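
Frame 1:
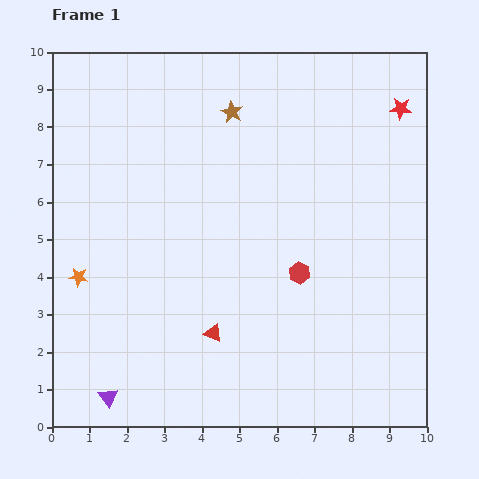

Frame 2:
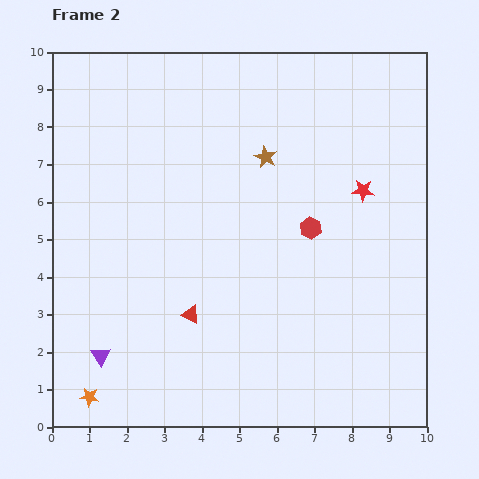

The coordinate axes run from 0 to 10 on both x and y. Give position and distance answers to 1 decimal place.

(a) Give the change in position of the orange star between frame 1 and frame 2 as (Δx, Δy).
(0.3, -3.2)

The orange star was at (0.7, 4.0) in frame 1 and (1.0, 0.8) in frame 2.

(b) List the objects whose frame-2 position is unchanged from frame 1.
none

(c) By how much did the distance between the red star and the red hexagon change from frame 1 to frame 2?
-3.5

Distance in frame 1: 5.2. Distance in frame 2: 1.7.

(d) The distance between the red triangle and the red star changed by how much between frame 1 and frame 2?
-2.1

Distance in frame 1: 7.8. Distance in frame 2: 5.7.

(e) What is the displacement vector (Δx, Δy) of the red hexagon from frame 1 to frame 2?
(0.3, 1.2)

The red hexagon was at (6.6, 4.1) in frame 1 and (6.9, 5.3) in frame 2.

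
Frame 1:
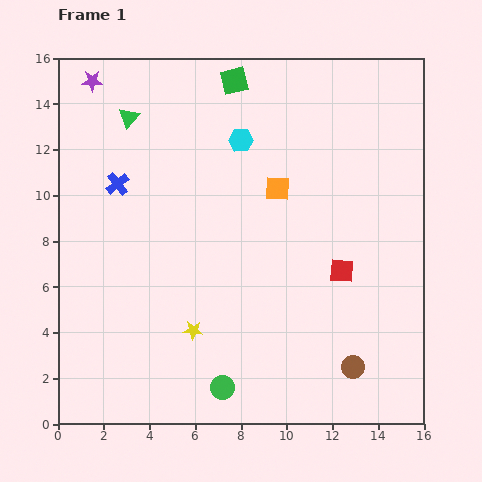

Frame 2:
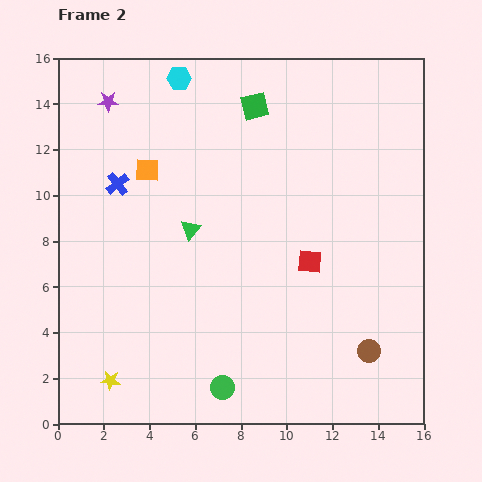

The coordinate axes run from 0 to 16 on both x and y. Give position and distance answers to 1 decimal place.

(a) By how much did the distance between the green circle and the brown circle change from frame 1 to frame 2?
+0.8

Distance in frame 1: 5.8. Distance in frame 2: 6.6.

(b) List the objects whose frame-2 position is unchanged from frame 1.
the blue cross, the green circle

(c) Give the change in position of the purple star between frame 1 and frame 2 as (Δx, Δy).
(0.7, -0.9)

The purple star was at (1.5, 15.0) in frame 1 and (2.2, 14.1) in frame 2.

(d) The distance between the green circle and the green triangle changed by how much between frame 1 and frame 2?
-5.5

Distance in frame 1: 12.5. Distance in frame 2: 7.0.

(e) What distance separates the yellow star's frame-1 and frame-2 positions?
4.2

The yellow star moved from (5.9, 4.1) to (2.3, 1.9), a distance of √(3.6² + 2.2²) ≈ 4.2.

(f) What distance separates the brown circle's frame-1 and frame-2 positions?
1.0

The brown circle moved from (12.9, 2.5) to (13.6, 3.2), a distance of √(0.7² + 0.7²) ≈ 1.0.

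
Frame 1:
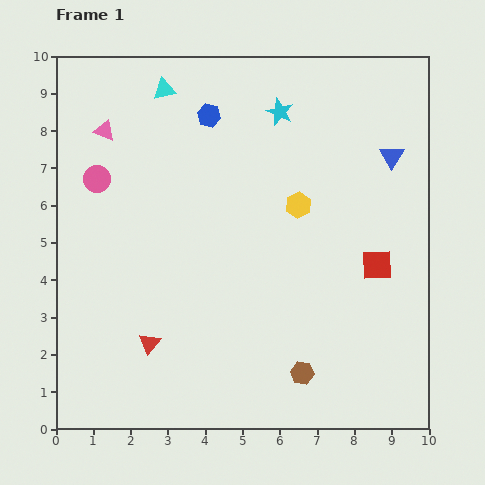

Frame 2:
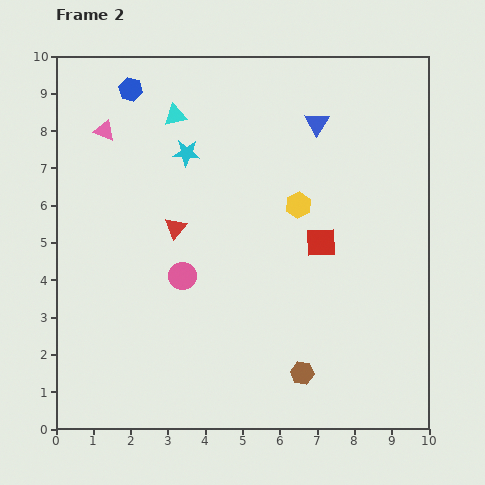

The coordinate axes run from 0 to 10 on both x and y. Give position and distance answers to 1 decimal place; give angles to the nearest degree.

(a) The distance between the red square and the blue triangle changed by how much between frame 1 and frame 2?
+0.3

Distance in frame 1: 2.9. Distance in frame 2: 3.2.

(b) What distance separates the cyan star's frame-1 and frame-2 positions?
2.7

The cyan star moved from (6.0, 8.5) to (3.5, 7.4), a distance of √(2.5² + 1.1²) ≈ 2.7.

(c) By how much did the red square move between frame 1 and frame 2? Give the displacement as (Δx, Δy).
(-1.5, 0.6)

The red square was at (8.6, 4.4) in frame 1 and (7.1, 5.0) in frame 2.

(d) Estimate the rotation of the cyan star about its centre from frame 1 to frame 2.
19° counter-clockwise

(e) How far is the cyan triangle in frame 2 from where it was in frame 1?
0.8

The cyan triangle moved from (2.9, 9.1) to (3.2, 8.4), a distance of √(0.3² + 0.7²) ≈ 0.8.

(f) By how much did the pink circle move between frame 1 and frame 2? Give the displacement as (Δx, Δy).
(2.3, -2.6)

The pink circle was at (1.1, 6.7) in frame 1 and (3.4, 4.1) in frame 2.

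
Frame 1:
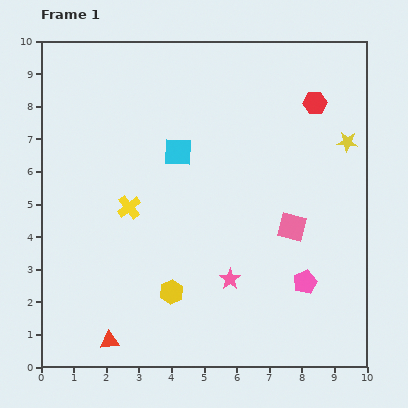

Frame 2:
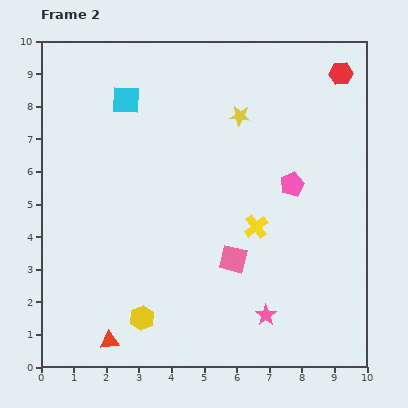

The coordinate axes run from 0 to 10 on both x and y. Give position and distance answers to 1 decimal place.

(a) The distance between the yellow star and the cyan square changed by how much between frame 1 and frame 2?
-1.7

Distance in frame 1: 5.2. Distance in frame 2: 3.5.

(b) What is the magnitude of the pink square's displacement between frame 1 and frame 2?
2.1

The pink square moved from (7.7, 4.3) to (5.9, 3.3), a distance of √(1.8² + 1.0²) ≈ 2.1.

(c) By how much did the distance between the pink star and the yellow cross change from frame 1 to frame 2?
-1.1

Distance in frame 1: 3.8. Distance in frame 2: 2.7.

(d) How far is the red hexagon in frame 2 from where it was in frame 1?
1.2

The red hexagon moved from (8.4, 8.1) to (9.2, 9.0), a distance of √(0.8² + 0.9²) ≈ 1.2.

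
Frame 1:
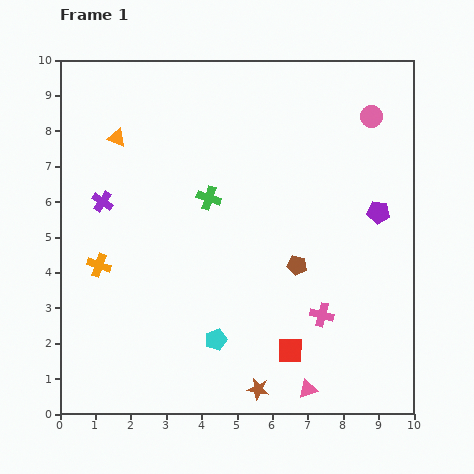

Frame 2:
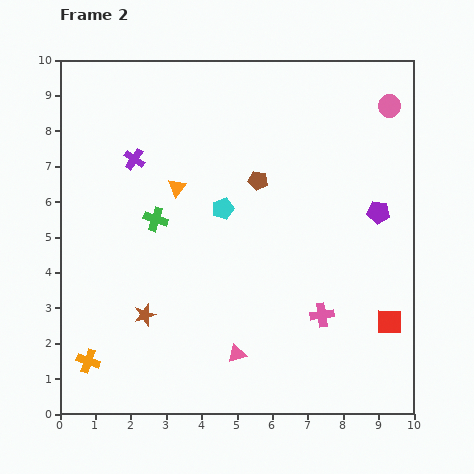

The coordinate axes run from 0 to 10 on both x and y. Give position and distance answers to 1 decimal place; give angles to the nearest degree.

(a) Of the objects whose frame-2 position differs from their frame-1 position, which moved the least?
the pink circle

(moved 0.6)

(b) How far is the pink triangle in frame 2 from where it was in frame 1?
2.2

The pink triangle moved from (7.0, 0.7) to (5.0, 1.7), a distance of √(2.0² + 1.0²) ≈ 2.2.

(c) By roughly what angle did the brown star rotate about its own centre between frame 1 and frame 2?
28° counter-clockwise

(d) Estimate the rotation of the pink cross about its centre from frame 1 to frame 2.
20° counter-clockwise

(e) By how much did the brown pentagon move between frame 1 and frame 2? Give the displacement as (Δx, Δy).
(-1.1, 2.4)

The brown pentagon was at (6.7, 4.2) in frame 1 and (5.6, 6.6) in frame 2.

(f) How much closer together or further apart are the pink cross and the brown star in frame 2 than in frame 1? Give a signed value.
+2.2

Distance in frame 1: 2.8. Distance in frame 2: 5.0.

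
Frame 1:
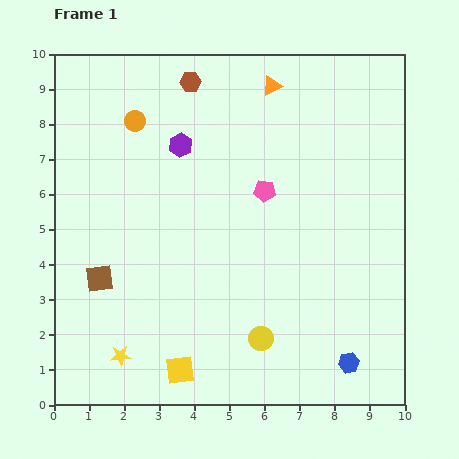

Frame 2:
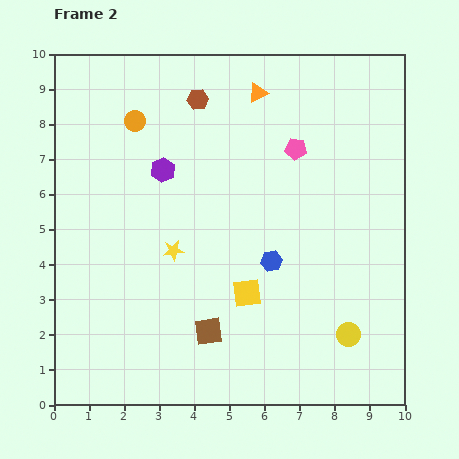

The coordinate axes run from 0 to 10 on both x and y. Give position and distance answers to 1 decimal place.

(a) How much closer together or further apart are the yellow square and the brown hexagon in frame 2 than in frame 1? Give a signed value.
-2.5

Distance in frame 1: 8.2. Distance in frame 2: 5.7.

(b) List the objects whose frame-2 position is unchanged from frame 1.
the orange circle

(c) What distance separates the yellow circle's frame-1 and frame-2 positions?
2.5

The yellow circle moved from (5.9, 1.9) to (8.4, 2.0), a distance of √(2.5² + 0.1²) ≈ 2.5.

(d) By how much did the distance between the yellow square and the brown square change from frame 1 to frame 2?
-1.9

Distance in frame 1: 3.5. Distance in frame 2: 1.6.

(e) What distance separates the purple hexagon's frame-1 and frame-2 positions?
0.9

The purple hexagon moved from (3.6, 7.4) to (3.1, 6.7), a distance of √(0.5² + 0.7²) ≈ 0.9.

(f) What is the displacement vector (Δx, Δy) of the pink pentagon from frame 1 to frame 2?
(0.9, 1.2)

The pink pentagon was at (6.0, 6.1) in frame 1 and (6.9, 7.3) in frame 2.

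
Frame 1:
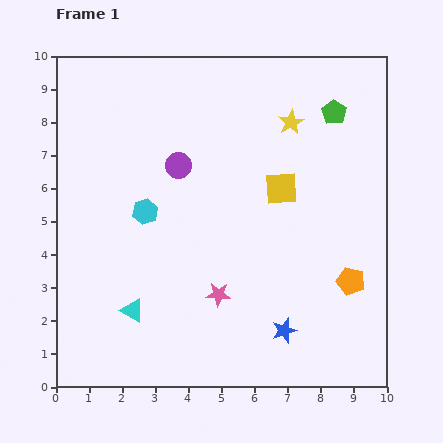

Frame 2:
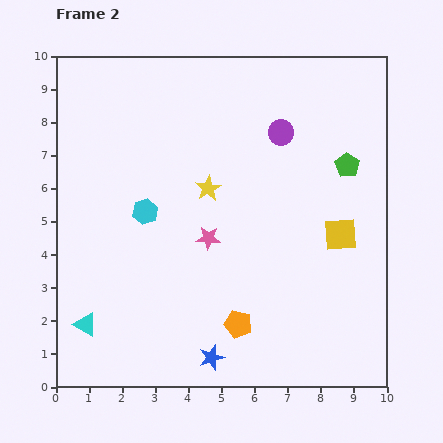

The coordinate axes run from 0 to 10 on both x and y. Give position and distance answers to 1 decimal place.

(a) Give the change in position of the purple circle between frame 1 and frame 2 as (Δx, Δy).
(3.1, 1.0)

The purple circle was at (3.7, 6.7) in frame 1 and (6.8, 7.7) in frame 2.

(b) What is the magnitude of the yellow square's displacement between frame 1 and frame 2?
2.3

The yellow square moved from (6.8, 6.0) to (8.6, 4.6), a distance of √(1.8² + 1.4²) ≈ 2.3.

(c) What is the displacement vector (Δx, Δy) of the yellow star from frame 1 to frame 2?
(-2.5, -2.0)

The yellow star was at (7.1, 8.0) in frame 1 and (4.6, 6.0) in frame 2.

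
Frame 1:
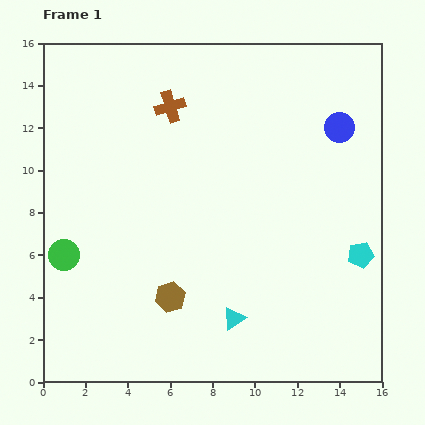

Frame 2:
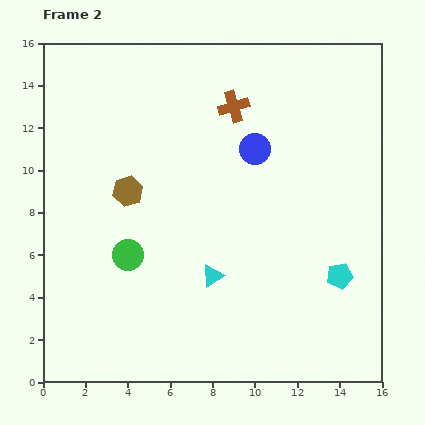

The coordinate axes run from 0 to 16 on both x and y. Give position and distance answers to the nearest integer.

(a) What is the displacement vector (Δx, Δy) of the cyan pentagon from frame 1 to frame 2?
(-1, -1)

The cyan pentagon was at (15, 6) in frame 1 and (14, 5) in frame 2.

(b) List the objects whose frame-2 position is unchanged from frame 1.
none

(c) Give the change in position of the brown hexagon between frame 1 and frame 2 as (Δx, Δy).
(-2, 5)

The brown hexagon was at (6, 4) in frame 1 and (4, 9) in frame 2.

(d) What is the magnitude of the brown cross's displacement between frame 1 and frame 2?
3

The brown cross moved from (6, 13) to (9, 13), a distance of √(3² + 0²) ≈ 3.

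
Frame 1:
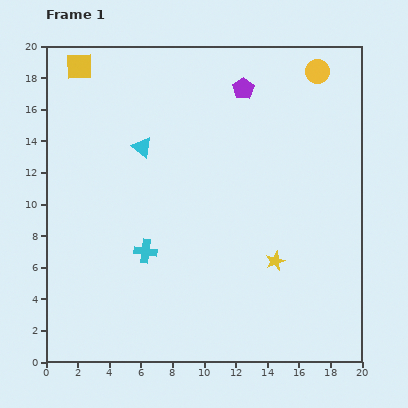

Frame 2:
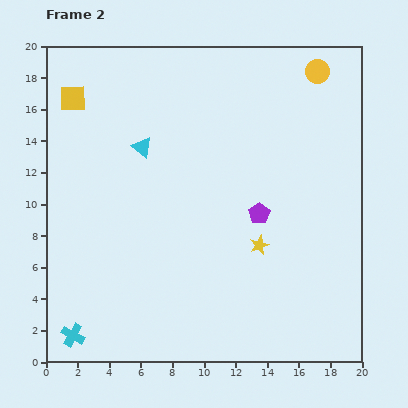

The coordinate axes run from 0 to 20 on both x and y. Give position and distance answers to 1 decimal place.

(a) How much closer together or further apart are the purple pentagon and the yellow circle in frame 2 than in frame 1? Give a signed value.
+4.9

Distance in frame 1: 4.8. Distance in frame 2: 9.7.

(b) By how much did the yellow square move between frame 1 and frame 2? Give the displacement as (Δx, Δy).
(-0.4, -2.0)

The yellow square was at (2.1, 18.7) in frame 1 and (1.7, 16.7) in frame 2.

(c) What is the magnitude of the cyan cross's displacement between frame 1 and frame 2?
7.0

The cyan cross moved from (6.3, 7.0) to (1.7, 1.7), a distance of √(4.6² + 5.3²) ≈ 7.0.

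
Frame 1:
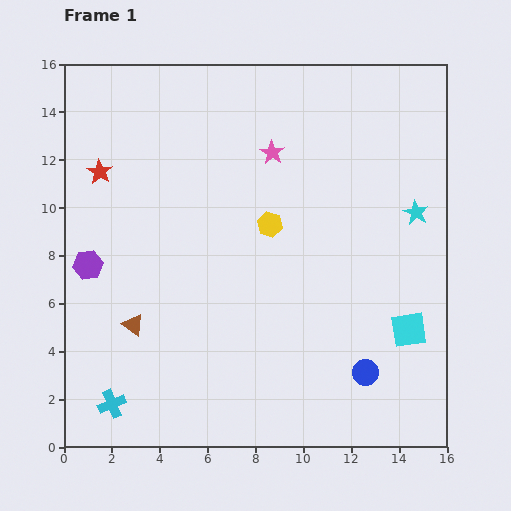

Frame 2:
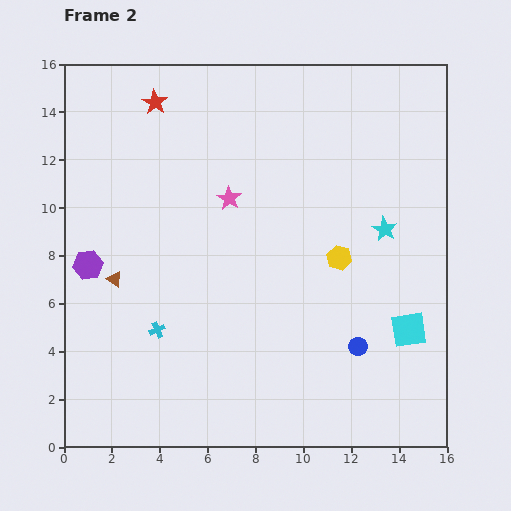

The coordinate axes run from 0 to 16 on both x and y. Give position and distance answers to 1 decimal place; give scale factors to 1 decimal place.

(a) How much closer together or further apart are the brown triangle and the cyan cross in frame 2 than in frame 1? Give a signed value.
-0.6

Distance in frame 1: 3.4. Distance in frame 2: 2.8.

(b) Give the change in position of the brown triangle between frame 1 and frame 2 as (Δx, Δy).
(-0.8, 1.9)

The brown triangle was at (2.9, 5.1) in frame 1 and (2.1, 7.0) in frame 2.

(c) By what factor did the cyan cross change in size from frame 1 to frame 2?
0.6×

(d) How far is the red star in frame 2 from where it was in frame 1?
3.7

The red star moved from (1.5, 11.5) to (3.8, 14.4), a distance of √(2.3² + 2.9²) ≈ 3.7.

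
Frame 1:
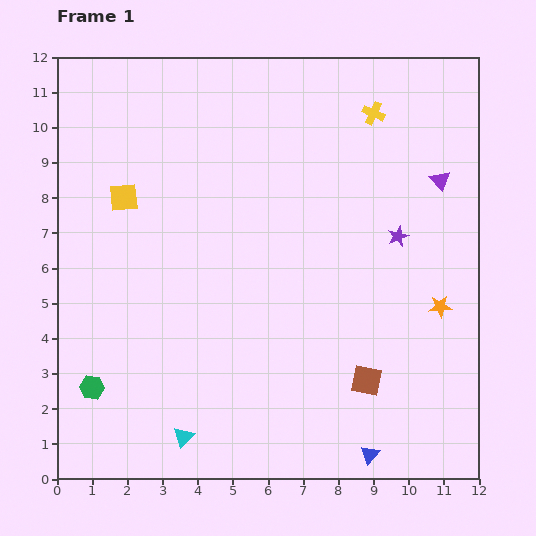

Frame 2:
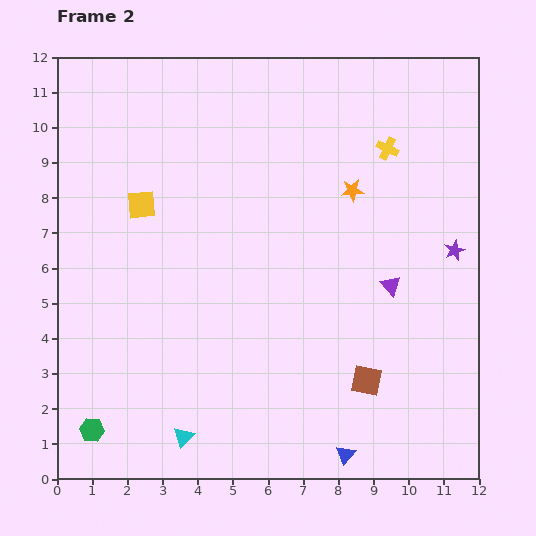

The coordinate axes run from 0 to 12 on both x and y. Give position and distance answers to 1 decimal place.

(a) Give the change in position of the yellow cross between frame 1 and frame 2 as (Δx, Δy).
(0.4, -1.0)

The yellow cross was at (9.0, 10.4) in frame 1 and (9.4, 9.4) in frame 2.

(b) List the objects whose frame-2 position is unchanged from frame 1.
the brown square, the cyan triangle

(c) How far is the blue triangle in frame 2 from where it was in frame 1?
0.7

The blue triangle moved from (8.9, 0.7) to (8.2, 0.7), a distance of √(0.7² + 0.0²) ≈ 0.7.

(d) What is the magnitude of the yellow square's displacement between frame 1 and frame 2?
0.5

The yellow square moved from (1.9, 8.0) to (2.4, 7.8), a distance of √(0.5² + 0.2²) ≈ 0.5.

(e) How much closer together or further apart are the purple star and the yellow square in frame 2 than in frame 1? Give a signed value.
+1.1

Distance in frame 1: 7.9. Distance in frame 2: 9.0.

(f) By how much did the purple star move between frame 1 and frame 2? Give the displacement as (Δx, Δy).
(1.6, -0.4)

The purple star was at (9.7, 6.9) in frame 1 and (11.3, 6.5) in frame 2.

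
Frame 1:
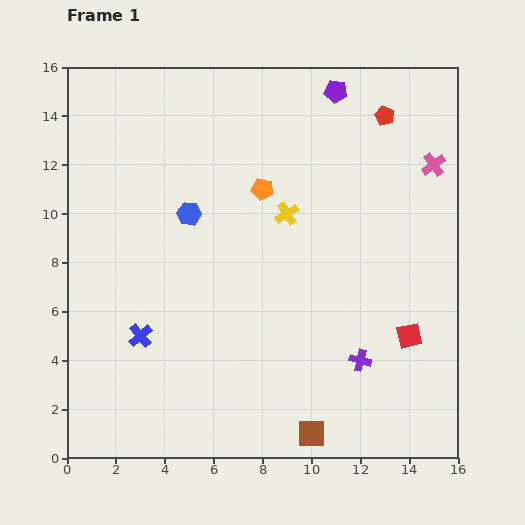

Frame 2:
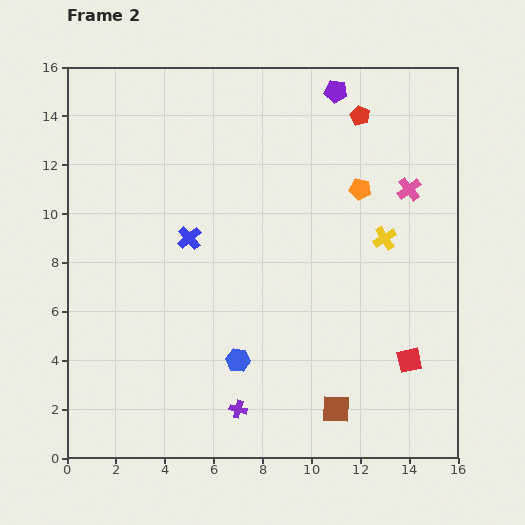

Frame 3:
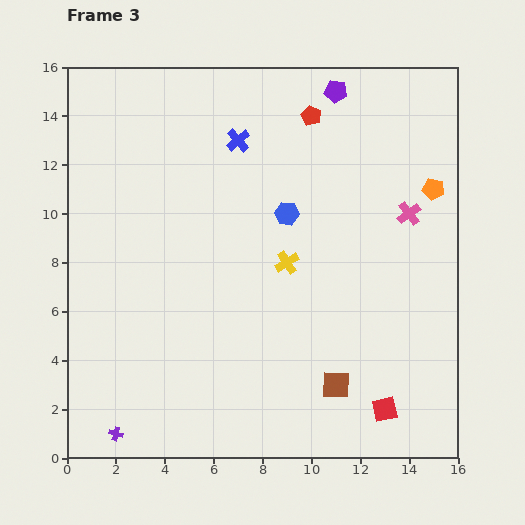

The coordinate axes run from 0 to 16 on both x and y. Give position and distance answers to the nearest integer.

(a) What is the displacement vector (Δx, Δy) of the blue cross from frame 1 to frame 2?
(2, 4)

The blue cross was at (3, 5) in frame 1 and (5, 9) in frame 2.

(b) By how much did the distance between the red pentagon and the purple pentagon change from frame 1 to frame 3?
-1

Distance in frame 1: 2. Distance in frame 3: 1.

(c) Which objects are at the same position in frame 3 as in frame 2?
the purple pentagon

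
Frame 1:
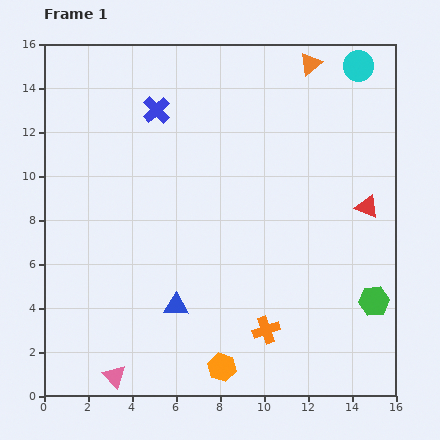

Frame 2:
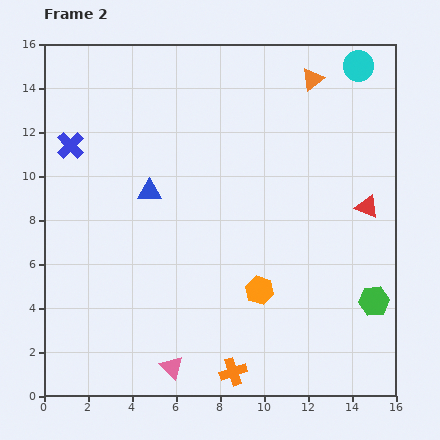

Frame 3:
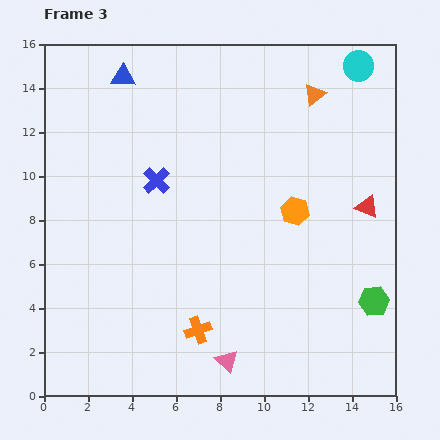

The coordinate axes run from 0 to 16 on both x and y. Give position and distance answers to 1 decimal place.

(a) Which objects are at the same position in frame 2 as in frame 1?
the green hexagon, the red triangle, the cyan circle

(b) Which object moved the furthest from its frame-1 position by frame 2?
the blue triangle

(moved 5.3; next 4.2)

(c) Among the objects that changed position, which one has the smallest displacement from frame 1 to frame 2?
the orange triangle

(moved 0.7)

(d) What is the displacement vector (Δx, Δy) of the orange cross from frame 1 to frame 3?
(-3.1, 0.0)

The orange cross was at (10.1, 3.0) in frame 1 and (7.0, 3.0) in frame 3.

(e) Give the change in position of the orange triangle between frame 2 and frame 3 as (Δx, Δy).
(0.1, -0.7)

The orange triangle was at (12.2, 14.4) in frame 2 and (12.3, 13.7) in frame 3.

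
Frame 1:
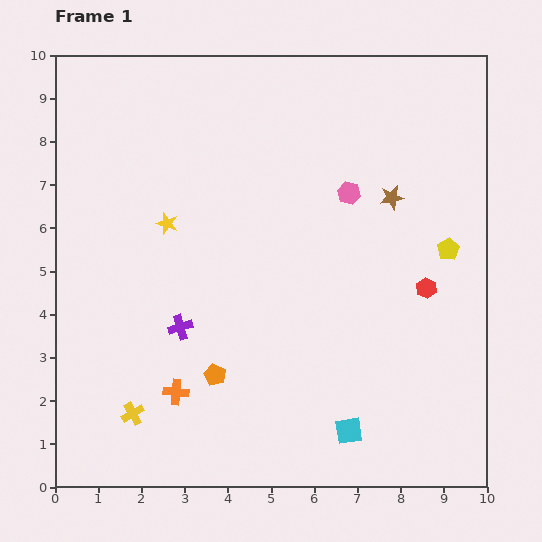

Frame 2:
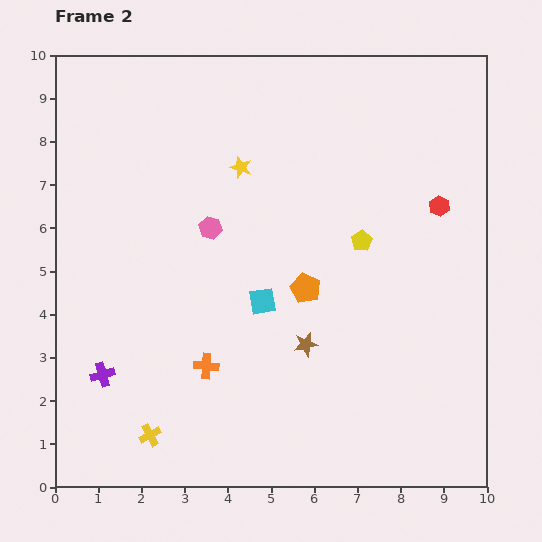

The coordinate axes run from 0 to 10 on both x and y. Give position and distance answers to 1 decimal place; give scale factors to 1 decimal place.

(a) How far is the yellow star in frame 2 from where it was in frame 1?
2.1

The yellow star moved from (2.6, 6.1) to (4.3, 7.4), a distance of √(1.7² + 1.3²) ≈ 2.1.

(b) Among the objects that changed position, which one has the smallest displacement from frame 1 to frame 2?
the yellow cross

(moved 0.6)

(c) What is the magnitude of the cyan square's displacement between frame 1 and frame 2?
3.6

The cyan square moved from (6.8, 1.3) to (4.8, 4.3), a distance of √(2.0² + 3.0²) ≈ 3.6.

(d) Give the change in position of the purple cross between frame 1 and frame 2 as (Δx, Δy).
(-1.8, -1.1)

The purple cross was at (2.9, 3.7) in frame 1 and (1.1, 2.6) in frame 2.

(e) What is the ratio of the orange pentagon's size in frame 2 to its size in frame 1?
1.3×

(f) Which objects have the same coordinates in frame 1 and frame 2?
none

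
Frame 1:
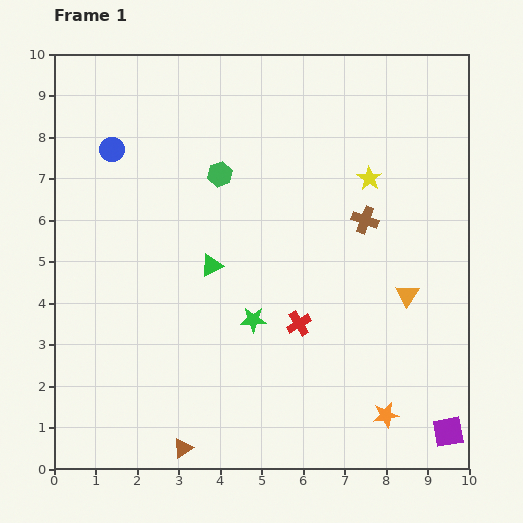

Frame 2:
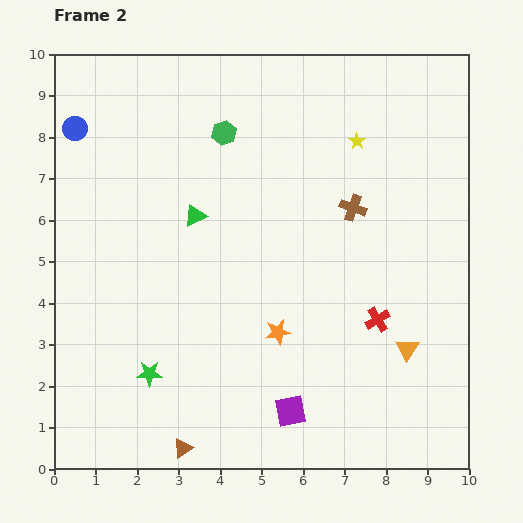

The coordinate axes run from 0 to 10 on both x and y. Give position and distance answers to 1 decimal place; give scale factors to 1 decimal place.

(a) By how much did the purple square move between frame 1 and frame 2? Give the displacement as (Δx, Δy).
(-3.8, 0.5)

The purple square was at (9.5, 0.9) in frame 1 and (5.7, 1.4) in frame 2.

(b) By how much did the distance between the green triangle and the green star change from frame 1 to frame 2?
+2.4

Distance in frame 1: 1.6. Distance in frame 2: 4.0.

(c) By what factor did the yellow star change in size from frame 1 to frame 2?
0.7×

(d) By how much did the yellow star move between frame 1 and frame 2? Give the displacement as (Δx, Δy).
(-0.3, 0.9)

The yellow star was at (7.6, 7.0) in frame 1 and (7.3, 7.9) in frame 2.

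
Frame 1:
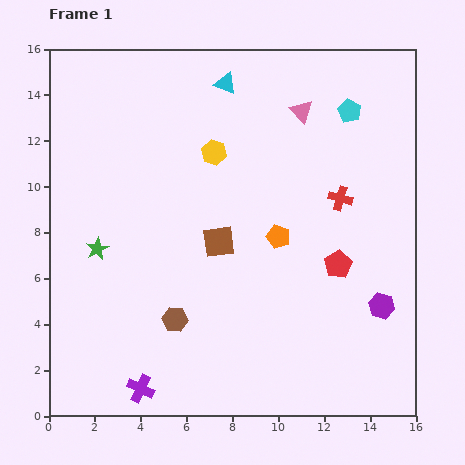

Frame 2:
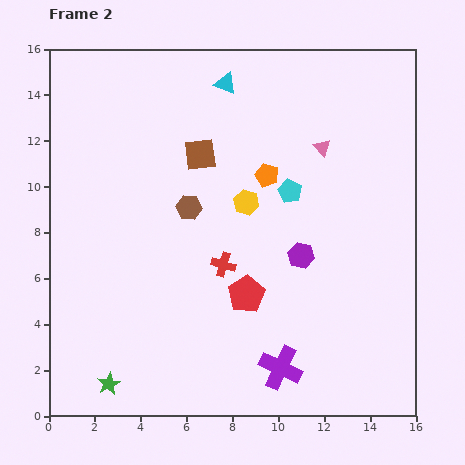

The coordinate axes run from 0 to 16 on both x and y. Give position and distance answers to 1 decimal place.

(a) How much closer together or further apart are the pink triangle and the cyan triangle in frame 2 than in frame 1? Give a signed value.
+1.5

Distance in frame 1: 3.5. Distance in frame 2: 5.0.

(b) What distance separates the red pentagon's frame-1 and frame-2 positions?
4.2

The red pentagon moved from (12.6, 6.6) to (8.6, 5.3), a distance of √(4.0² + 1.3²) ≈ 4.2.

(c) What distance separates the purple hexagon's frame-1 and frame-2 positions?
4.1

The purple hexagon moved from (14.5, 4.8) to (11.0, 7.0), a distance of √(3.5² + 2.2²) ≈ 4.1.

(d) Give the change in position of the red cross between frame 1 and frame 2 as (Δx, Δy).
(-5.1, -2.9)

The red cross was at (12.7, 9.5) in frame 1 and (7.6, 6.6) in frame 2.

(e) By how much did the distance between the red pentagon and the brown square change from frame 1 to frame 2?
+1.1

Distance in frame 1: 5.3. Distance in frame 2: 6.4.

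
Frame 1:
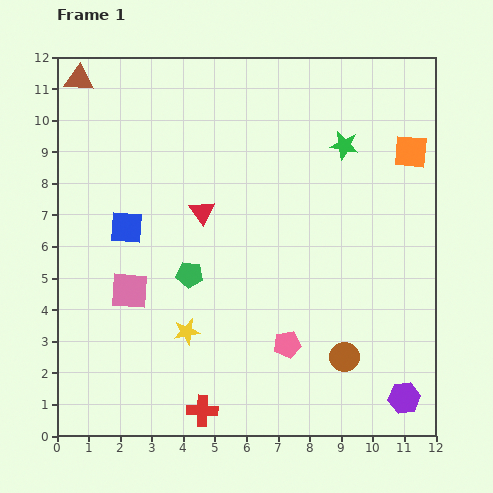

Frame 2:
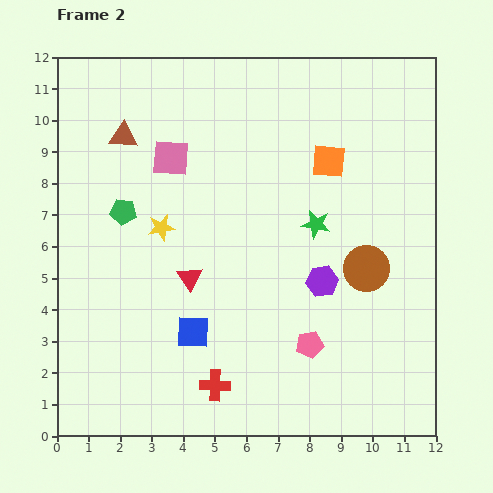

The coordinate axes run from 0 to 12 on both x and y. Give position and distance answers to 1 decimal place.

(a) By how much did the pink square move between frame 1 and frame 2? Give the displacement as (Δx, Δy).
(1.3, 4.2)

The pink square was at (2.3, 4.6) in frame 1 and (3.6, 8.8) in frame 2.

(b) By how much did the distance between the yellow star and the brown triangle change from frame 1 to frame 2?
-5.6

Distance in frame 1: 8.7. Distance in frame 2: 3.1.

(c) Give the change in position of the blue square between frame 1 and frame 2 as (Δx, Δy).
(2.1, -3.3)

The blue square was at (2.2, 6.6) in frame 1 and (4.3, 3.3) in frame 2.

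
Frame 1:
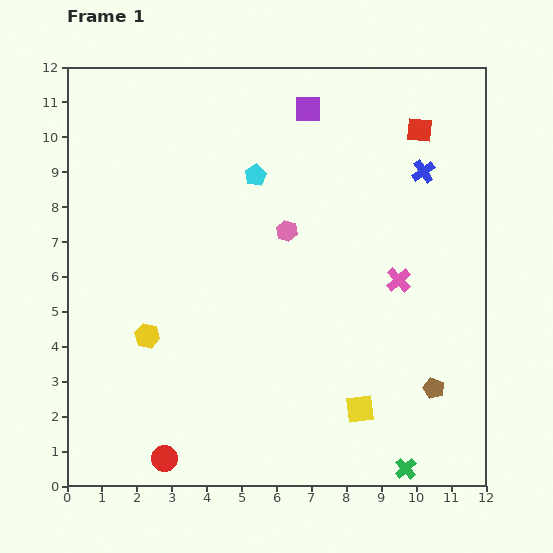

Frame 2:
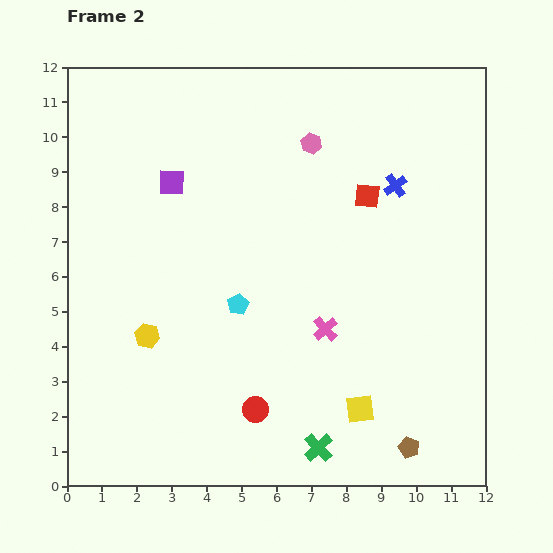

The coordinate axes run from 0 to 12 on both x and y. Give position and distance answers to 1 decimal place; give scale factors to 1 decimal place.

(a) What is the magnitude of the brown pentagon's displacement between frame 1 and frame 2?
1.8

The brown pentagon moved from (10.5, 2.8) to (9.8, 1.1), a distance of √(0.7² + 1.7²) ≈ 1.8.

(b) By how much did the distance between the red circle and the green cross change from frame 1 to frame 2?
-4.8

Distance in frame 1: 6.9. Distance in frame 2: 2.1.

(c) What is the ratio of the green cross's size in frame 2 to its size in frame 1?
1.4×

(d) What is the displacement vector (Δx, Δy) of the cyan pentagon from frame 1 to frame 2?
(-0.5, -3.7)

The cyan pentagon was at (5.4, 8.9) in frame 1 and (4.9, 5.2) in frame 2.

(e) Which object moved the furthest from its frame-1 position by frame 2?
the purple square

(moved 4.4; next 3.7)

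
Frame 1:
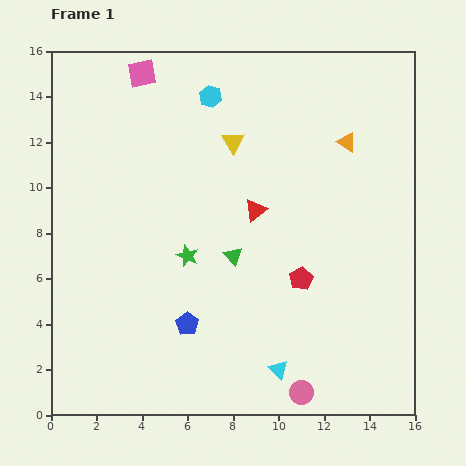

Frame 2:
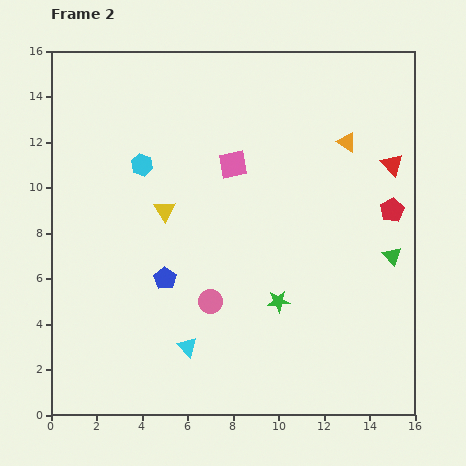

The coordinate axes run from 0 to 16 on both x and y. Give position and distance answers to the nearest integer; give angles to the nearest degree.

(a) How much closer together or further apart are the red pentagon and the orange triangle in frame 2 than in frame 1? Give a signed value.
-2

Distance in frame 1: 6. Distance in frame 2: 4.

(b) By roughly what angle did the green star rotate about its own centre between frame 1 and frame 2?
27° counter-clockwise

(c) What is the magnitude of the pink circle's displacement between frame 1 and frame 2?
6

The pink circle moved from (11, 1) to (7, 5), a distance of √(4² + 4²) ≈ 6.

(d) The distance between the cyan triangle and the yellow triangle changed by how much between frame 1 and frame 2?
-4

Distance in frame 1: 10. Distance in frame 2: 6.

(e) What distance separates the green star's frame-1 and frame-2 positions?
4

The green star moved from (6, 7) to (10, 5), a distance of √(4² + 2²) ≈ 4.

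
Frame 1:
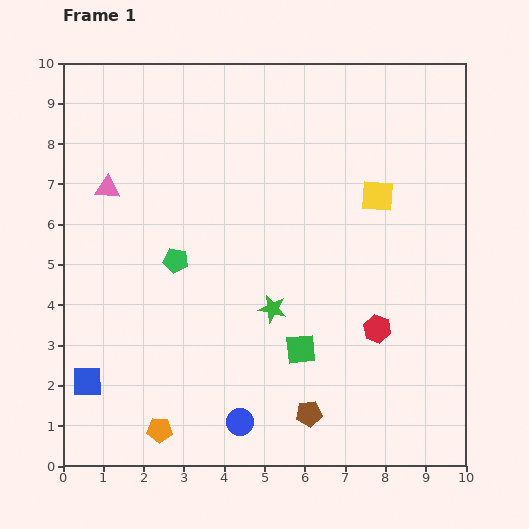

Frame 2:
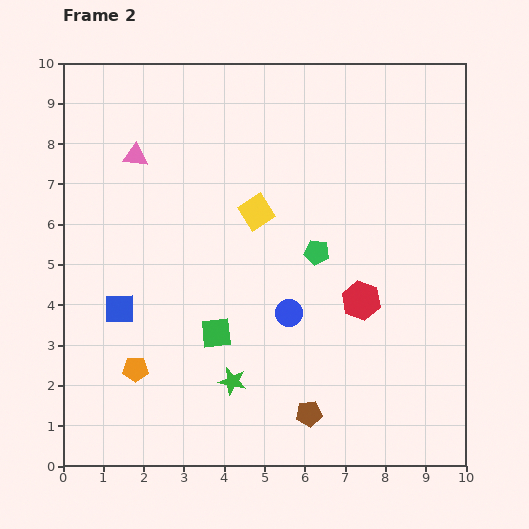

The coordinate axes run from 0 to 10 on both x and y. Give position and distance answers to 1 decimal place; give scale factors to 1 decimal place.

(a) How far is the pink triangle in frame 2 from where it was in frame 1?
1.1

The pink triangle moved from (1.1, 6.9) to (1.8, 7.7), a distance of √(0.7² + 0.8²) ≈ 1.1.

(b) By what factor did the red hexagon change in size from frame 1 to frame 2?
1.4×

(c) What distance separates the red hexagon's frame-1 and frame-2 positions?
0.8

The red hexagon moved from (7.8, 3.4) to (7.4, 4.1), a distance of √(0.4² + 0.7²) ≈ 0.8.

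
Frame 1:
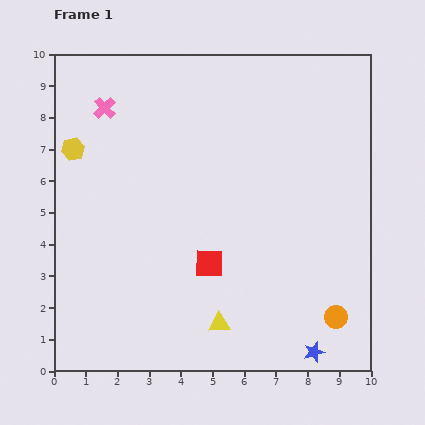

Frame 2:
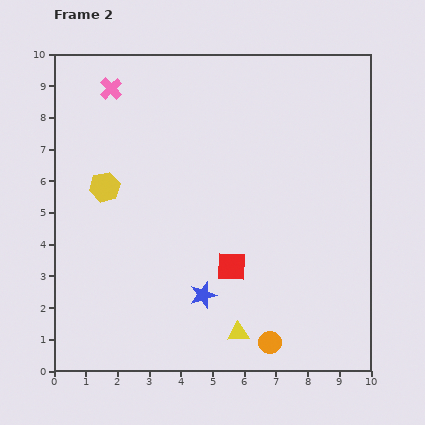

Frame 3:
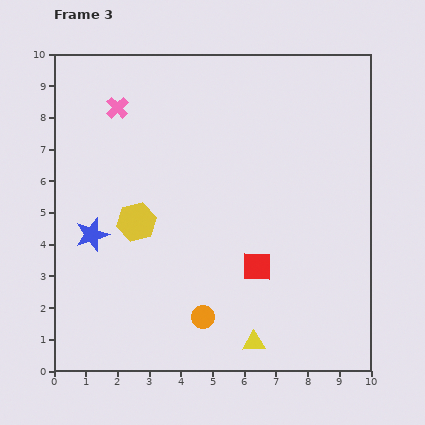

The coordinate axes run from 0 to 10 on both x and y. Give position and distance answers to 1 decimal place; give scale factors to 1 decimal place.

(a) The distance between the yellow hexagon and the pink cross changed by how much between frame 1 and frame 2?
+1.5

Distance in frame 1: 1.6. Distance in frame 2: 3.1.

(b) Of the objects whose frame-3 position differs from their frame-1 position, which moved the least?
the pink cross

(moved 0.4)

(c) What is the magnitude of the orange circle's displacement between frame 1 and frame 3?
4.2

The orange circle moved from (8.9, 1.7) to (4.7, 1.7), a distance of √(4.2² + 0.0²) ≈ 4.2.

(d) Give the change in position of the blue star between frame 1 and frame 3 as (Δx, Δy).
(-7.0, 3.7)

The blue star was at (8.2, 0.6) in frame 1 and (1.2, 4.3) in frame 3.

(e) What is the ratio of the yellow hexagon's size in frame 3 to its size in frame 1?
1.6×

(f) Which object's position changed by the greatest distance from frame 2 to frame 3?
the blue star

(moved 4.0; next 2.2)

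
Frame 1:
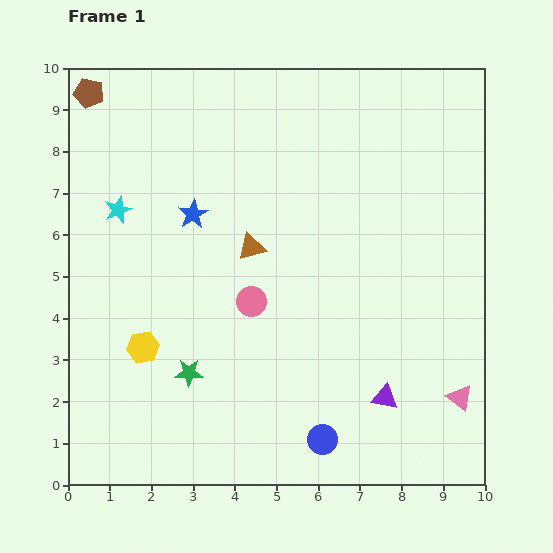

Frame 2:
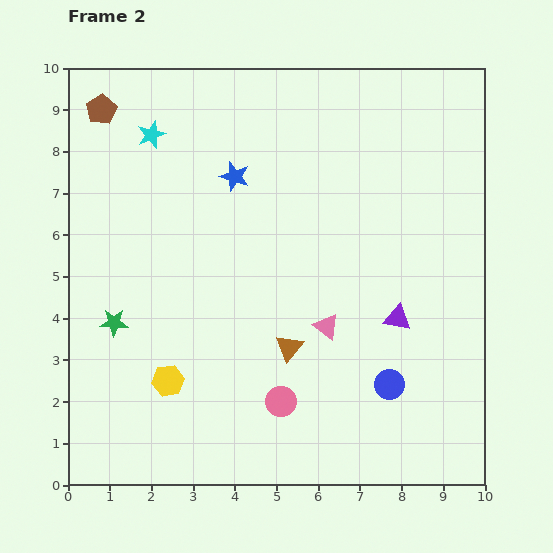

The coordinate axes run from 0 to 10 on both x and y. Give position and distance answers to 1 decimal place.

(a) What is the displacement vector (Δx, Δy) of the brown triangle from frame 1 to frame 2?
(0.9, -2.4)

The brown triangle was at (4.4, 5.7) in frame 1 and (5.3, 3.3) in frame 2.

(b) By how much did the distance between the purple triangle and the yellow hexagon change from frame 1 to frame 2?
-0.2

Distance in frame 1: 5.9. Distance in frame 2: 5.7.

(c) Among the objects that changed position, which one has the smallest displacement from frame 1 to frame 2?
the brown pentagon

(moved 0.5)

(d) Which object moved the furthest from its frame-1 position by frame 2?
the pink triangle

(moved 3.6; next 2.6)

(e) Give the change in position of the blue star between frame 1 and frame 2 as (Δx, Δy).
(1.0, 0.9)

The blue star was at (3.0, 6.5) in frame 1 and (4.0, 7.4) in frame 2.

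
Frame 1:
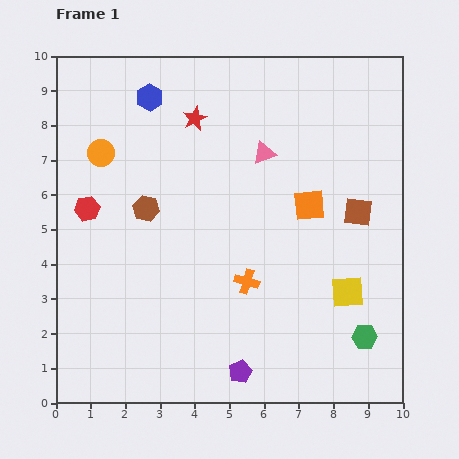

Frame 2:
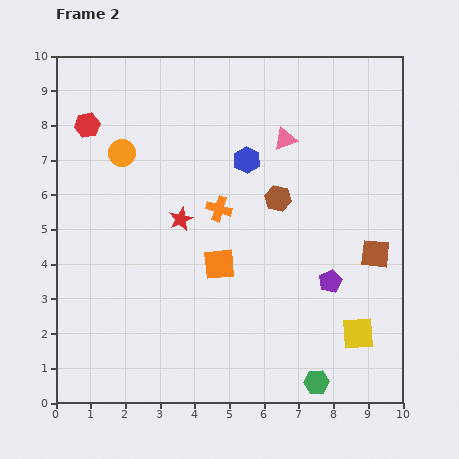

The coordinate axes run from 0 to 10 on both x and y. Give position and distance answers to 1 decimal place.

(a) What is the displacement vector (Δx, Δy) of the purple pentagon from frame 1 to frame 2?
(2.6, 2.6)

The purple pentagon was at (5.3, 0.9) in frame 1 and (7.9, 3.5) in frame 2.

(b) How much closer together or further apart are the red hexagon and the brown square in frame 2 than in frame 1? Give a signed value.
+1.3

Distance in frame 1: 7.8. Distance in frame 2: 9.1.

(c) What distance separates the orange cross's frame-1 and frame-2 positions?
2.2

The orange cross moved from (5.5, 3.5) to (4.7, 5.6), a distance of √(0.8² + 2.1²) ≈ 2.2.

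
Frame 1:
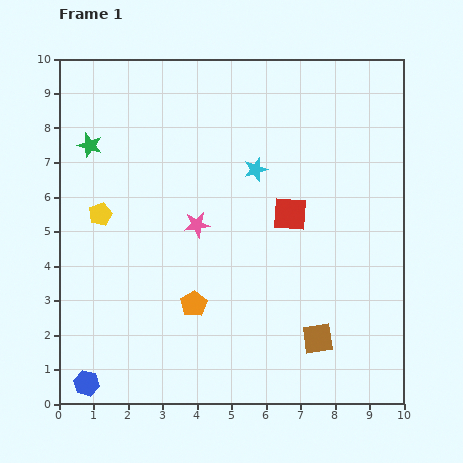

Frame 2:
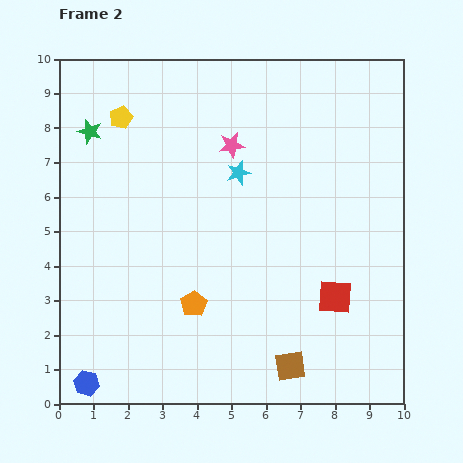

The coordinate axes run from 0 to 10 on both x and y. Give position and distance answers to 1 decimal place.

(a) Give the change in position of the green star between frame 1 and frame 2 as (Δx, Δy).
(0.0, 0.4)

The green star was at (0.9, 7.5) in frame 1 and (0.9, 7.9) in frame 2.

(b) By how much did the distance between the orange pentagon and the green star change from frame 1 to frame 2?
+0.3

Distance in frame 1: 5.5. Distance in frame 2: 5.8.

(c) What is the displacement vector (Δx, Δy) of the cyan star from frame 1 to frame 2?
(-0.5, -0.1)

The cyan star was at (5.7, 6.8) in frame 1 and (5.2, 6.7) in frame 2.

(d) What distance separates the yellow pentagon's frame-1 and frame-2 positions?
2.9

The yellow pentagon moved from (1.2, 5.5) to (1.8, 8.3), a distance of √(0.6² + 2.8²) ≈ 2.9.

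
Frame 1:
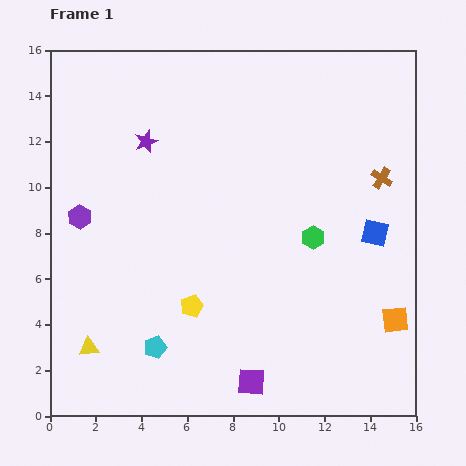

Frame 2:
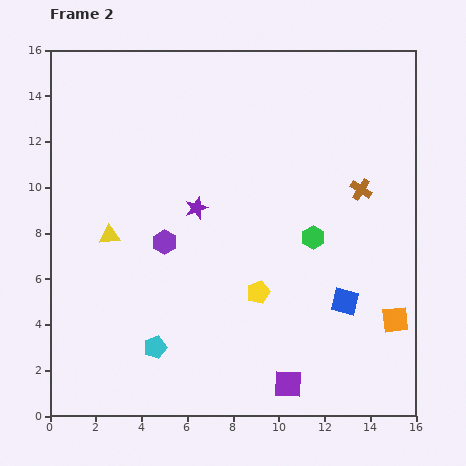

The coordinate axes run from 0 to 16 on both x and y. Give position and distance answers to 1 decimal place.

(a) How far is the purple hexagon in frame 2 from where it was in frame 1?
3.9

The purple hexagon moved from (1.3, 8.7) to (5.0, 7.6), a distance of √(3.7² + 1.1²) ≈ 3.9.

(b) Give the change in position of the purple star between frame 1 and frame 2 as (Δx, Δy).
(2.2, -2.9)

The purple star was at (4.2, 12.0) in frame 1 and (6.4, 9.1) in frame 2.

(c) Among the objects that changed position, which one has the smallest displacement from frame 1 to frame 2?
the brown cross

(moved 1.0)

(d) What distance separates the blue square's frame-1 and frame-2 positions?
3.3

The blue square moved from (14.2, 8.0) to (12.9, 5.0), a distance of √(1.3² + 3.0²) ≈ 3.3.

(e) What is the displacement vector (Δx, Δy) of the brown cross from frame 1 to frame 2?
(-0.9, -0.5)

The brown cross was at (14.5, 10.4) in frame 1 and (13.6, 9.9) in frame 2.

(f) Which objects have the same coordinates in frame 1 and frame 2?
the cyan pentagon, the orange square, the green hexagon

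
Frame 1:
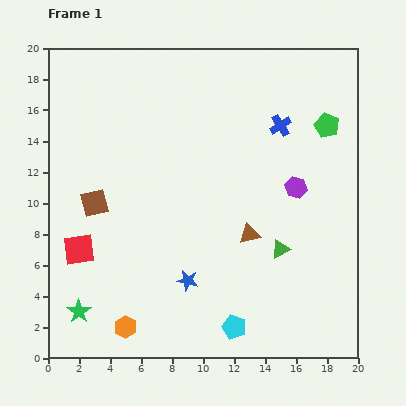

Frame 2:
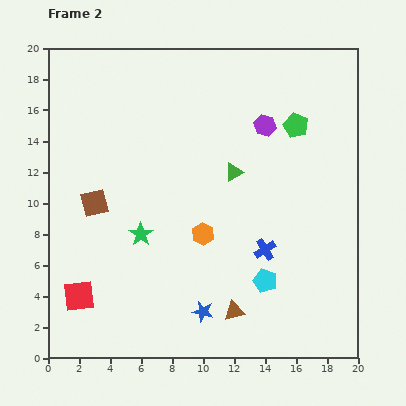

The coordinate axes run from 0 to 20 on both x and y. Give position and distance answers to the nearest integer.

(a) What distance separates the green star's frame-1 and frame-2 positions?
6

The green star moved from (2, 3) to (6, 8), a distance of √(4² + 5²) ≈ 6.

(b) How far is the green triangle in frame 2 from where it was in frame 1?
6

The green triangle moved from (15, 7) to (12, 12), a distance of √(3² + 5²) ≈ 6.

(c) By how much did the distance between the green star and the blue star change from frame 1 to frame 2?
-1

Distance in frame 1: 7. Distance in frame 2: 6.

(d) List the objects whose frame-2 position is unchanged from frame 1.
the brown square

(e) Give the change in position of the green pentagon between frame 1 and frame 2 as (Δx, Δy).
(-2, 0)

The green pentagon was at (18, 15) in frame 1 and (16, 15) in frame 2.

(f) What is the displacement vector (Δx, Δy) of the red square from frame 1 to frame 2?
(0, -3)

The red square was at (2, 7) in frame 1 and (2, 4) in frame 2.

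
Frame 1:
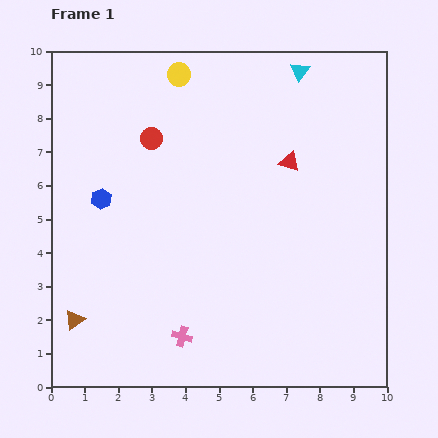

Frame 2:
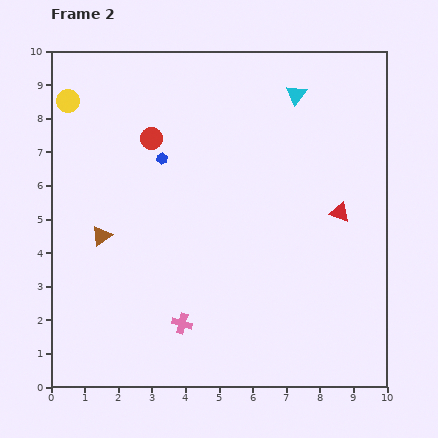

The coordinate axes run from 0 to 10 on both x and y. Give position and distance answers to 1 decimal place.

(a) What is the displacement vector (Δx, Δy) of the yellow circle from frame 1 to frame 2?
(-3.3, -0.8)

The yellow circle was at (3.8, 9.3) in frame 1 and (0.5, 8.5) in frame 2.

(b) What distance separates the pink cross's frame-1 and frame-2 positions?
0.4

The pink cross moved from (3.9, 1.5) to (3.9, 1.9), a distance of √(0.0² + 0.4²) ≈ 0.4.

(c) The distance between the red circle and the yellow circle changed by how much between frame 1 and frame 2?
+0.6

Distance in frame 1: 2.1. Distance in frame 2: 2.7.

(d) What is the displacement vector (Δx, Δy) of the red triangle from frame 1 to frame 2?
(1.5, -1.5)

The red triangle was at (7.1, 6.7) in frame 1 and (8.6, 5.2) in frame 2.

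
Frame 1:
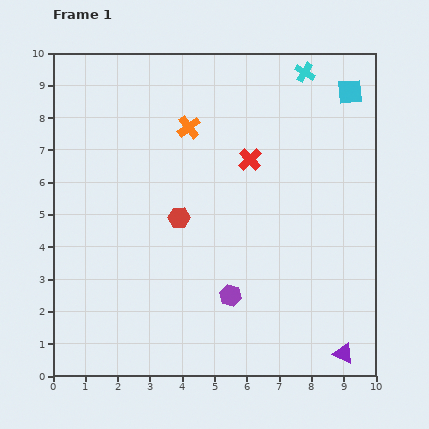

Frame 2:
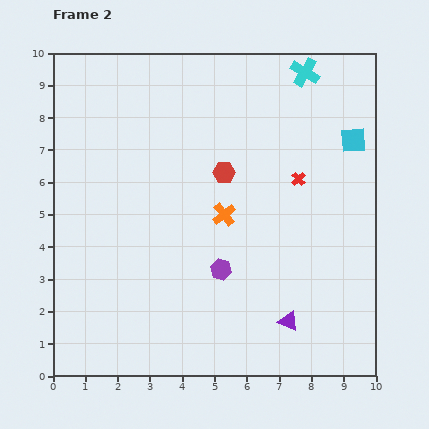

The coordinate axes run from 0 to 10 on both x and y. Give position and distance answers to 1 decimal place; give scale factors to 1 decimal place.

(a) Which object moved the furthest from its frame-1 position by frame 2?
the orange cross

(moved 2.9; next 2.0)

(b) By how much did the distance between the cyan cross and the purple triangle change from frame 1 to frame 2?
-1.1

Distance in frame 1: 8.8. Distance in frame 2: 7.7.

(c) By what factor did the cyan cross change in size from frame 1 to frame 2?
1.5×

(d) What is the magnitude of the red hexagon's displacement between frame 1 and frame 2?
2.0

The red hexagon moved from (3.9, 4.9) to (5.3, 6.3), a distance of √(1.4² + 1.4²) ≈ 2.0.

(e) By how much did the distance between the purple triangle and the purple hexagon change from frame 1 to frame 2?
-1.3

Distance in frame 1: 3.9. Distance in frame 2: 2.6.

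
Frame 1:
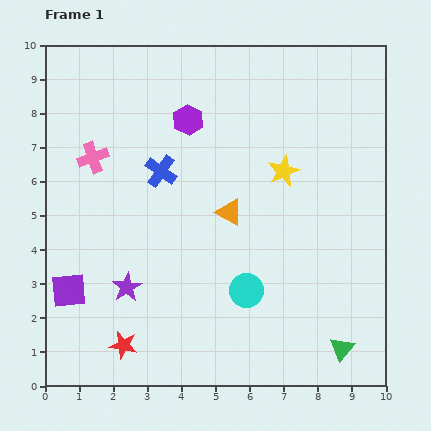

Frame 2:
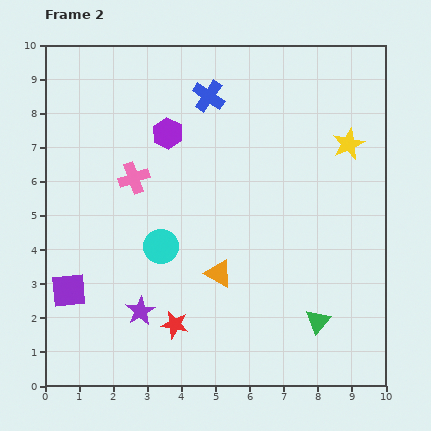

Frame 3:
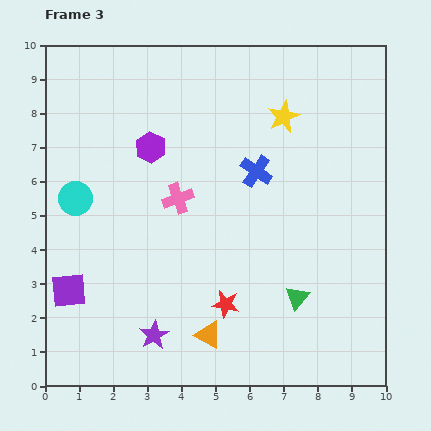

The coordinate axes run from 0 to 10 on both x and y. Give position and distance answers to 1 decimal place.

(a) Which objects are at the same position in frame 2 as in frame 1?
the purple square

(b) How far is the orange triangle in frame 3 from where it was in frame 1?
3.6

The orange triangle moved from (5.4, 5.1) to (4.8, 1.5), a distance of √(0.6² + 3.6²) ≈ 3.6.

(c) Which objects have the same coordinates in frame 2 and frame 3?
the purple square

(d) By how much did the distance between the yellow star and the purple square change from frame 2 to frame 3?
-1.2

Distance in frame 2: 9.3. Distance in frame 3: 8.1.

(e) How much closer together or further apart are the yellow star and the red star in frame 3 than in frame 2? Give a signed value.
-1.6

Distance in frame 2: 7.4. Distance in frame 3: 5.8.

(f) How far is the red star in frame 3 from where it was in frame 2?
1.6

The red star moved from (3.8, 1.8) to (5.3, 2.4), a distance of √(1.5² + 0.6²) ≈ 1.6.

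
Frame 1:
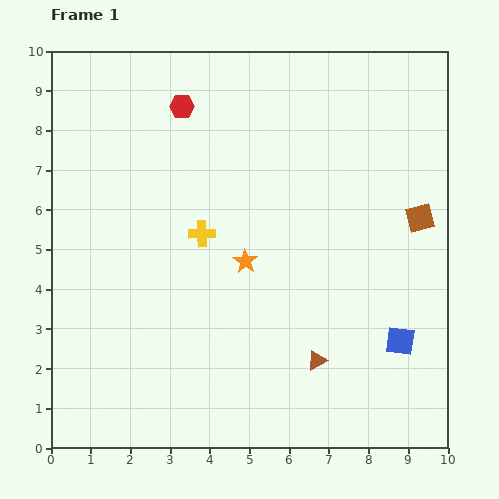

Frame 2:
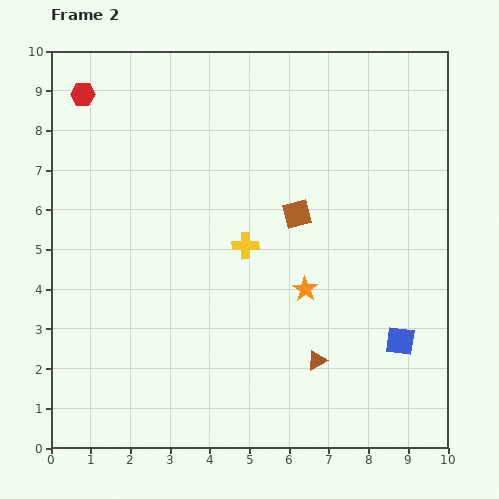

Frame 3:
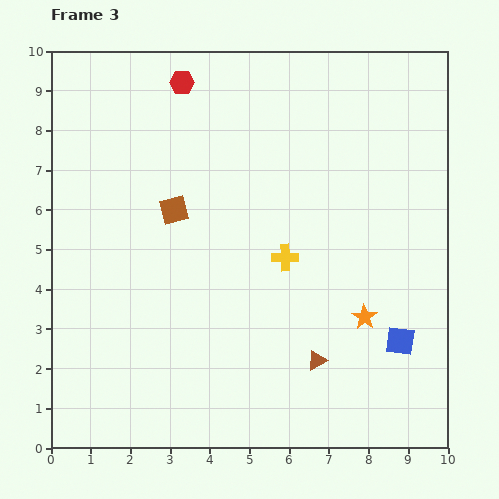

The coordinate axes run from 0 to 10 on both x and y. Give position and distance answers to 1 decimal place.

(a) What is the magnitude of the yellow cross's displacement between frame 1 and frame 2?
1.1

The yellow cross moved from (3.8, 5.4) to (4.9, 5.1), a distance of √(1.1² + 0.3²) ≈ 1.1.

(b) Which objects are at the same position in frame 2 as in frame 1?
the brown triangle, the blue square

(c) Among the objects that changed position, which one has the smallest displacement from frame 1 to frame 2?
the yellow cross

(moved 1.1)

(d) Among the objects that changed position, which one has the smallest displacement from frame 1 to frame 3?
the red hexagon

(moved 0.6)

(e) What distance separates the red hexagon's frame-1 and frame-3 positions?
0.6

The red hexagon moved from (3.3, 8.6) to (3.3, 9.2), a distance of √(0.0² + 0.6²) ≈ 0.6.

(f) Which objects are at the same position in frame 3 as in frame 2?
the brown triangle, the blue square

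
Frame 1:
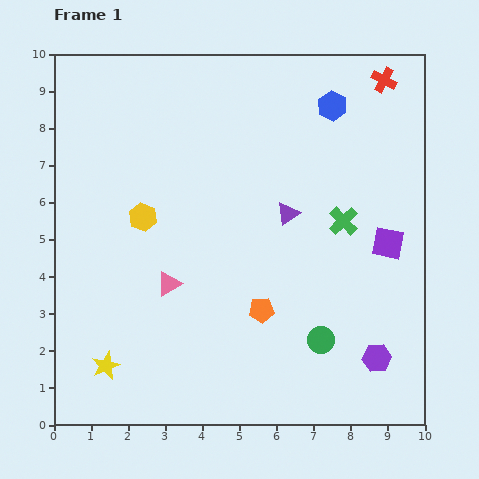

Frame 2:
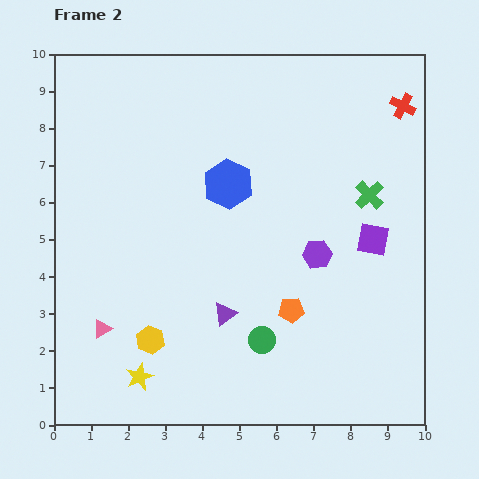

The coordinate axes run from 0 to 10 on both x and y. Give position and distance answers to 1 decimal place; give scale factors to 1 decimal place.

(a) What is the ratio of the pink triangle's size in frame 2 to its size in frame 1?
0.7×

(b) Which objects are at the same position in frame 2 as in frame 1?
none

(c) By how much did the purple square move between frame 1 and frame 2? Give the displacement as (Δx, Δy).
(-0.4, 0.1)

The purple square was at (9.0, 4.9) in frame 1 and (8.6, 5.0) in frame 2.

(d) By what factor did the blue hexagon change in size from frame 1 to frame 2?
1.7×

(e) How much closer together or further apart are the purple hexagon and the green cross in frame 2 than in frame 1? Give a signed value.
-1.7

Distance in frame 1: 3.8. Distance in frame 2: 2.1.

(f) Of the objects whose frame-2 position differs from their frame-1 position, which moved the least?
the purple square

(moved 0.4)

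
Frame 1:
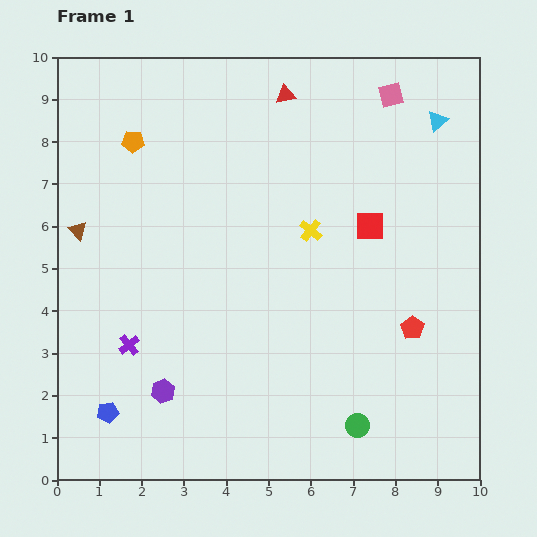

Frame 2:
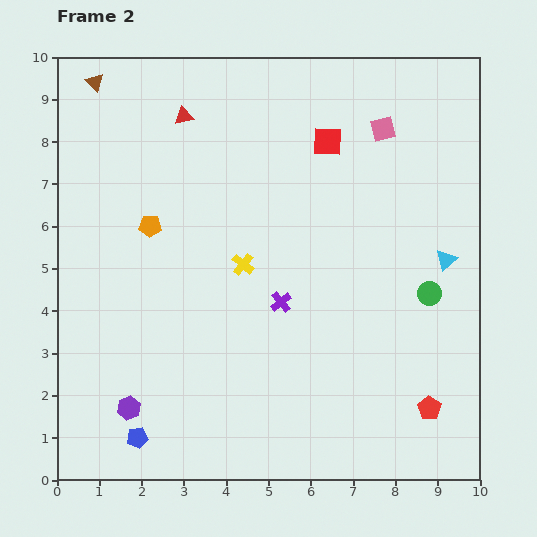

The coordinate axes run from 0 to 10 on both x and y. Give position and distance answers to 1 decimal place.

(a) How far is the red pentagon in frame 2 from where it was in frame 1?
1.9

The red pentagon moved from (8.4, 3.6) to (8.8, 1.7), a distance of √(0.4² + 1.9²) ≈ 1.9.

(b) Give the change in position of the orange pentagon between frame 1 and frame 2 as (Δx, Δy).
(0.4, -2.0)

The orange pentagon was at (1.8, 8.0) in frame 1 and (2.2, 6.0) in frame 2.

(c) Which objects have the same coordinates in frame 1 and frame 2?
none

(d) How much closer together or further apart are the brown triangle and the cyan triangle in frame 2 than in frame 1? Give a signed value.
+0.4

Distance in frame 1: 8.9. Distance in frame 2: 9.3.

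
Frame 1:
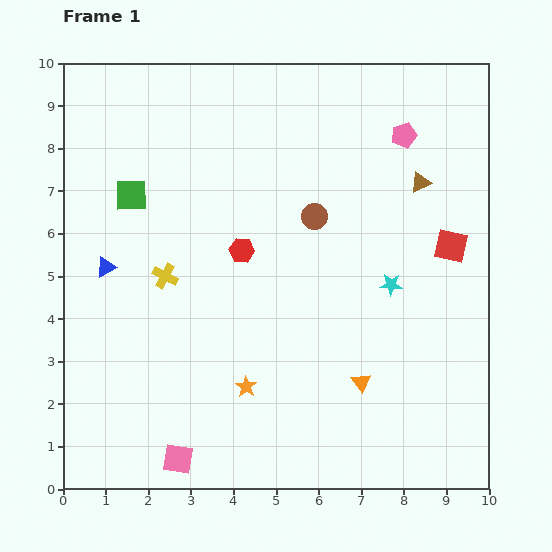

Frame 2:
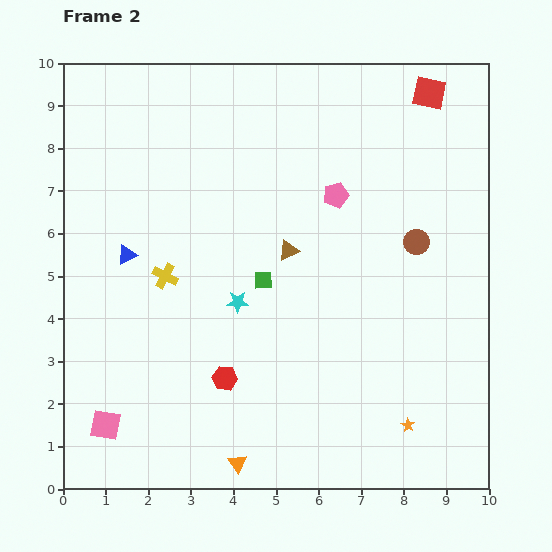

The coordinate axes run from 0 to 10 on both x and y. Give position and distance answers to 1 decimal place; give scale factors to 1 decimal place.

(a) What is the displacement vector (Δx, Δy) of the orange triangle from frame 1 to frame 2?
(-2.9, -1.9)

The orange triangle was at (7.0, 2.5) in frame 1 and (4.1, 0.6) in frame 2.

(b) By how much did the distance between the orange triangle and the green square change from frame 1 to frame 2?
-2.7

Distance in frame 1: 7.0. Distance in frame 2: 4.3.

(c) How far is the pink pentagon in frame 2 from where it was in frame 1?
2.1

The pink pentagon moved from (8.0, 8.3) to (6.4, 6.9), a distance of √(1.6² + 1.4²) ≈ 2.1.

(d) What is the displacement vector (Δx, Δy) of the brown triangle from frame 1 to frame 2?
(-3.1, -1.6)

The brown triangle was at (8.4, 7.2) in frame 1 and (5.3, 5.6) in frame 2.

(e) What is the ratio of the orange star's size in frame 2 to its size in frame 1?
0.6×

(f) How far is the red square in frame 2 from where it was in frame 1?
3.6

The red square moved from (9.1, 5.7) to (8.6, 9.3), a distance of √(0.5² + 3.6²) ≈ 3.6.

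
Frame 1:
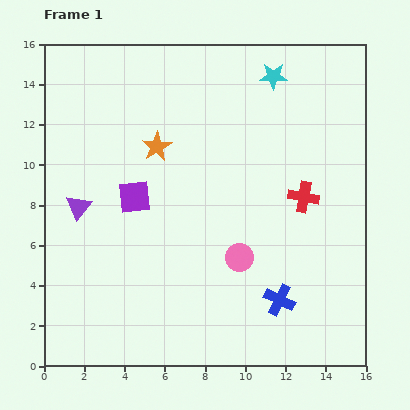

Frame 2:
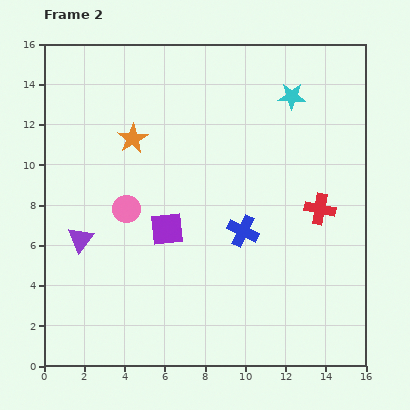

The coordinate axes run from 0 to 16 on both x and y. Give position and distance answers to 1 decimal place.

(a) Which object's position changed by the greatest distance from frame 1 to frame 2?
the pink circle

(moved 6.1; next 3.8)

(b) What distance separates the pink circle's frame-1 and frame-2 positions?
6.1

The pink circle moved from (9.7, 5.4) to (4.1, 7.8), a distance of √(5.6² + 2.4²) ≈ 6.1.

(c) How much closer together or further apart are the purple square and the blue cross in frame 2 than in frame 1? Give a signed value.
-5.0

Distance in frame 1: 8.8. Distance in frame 2: 3.8.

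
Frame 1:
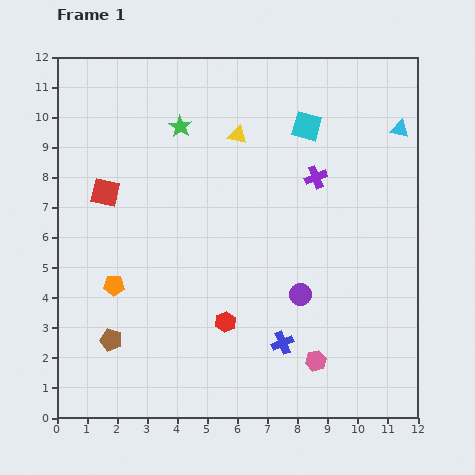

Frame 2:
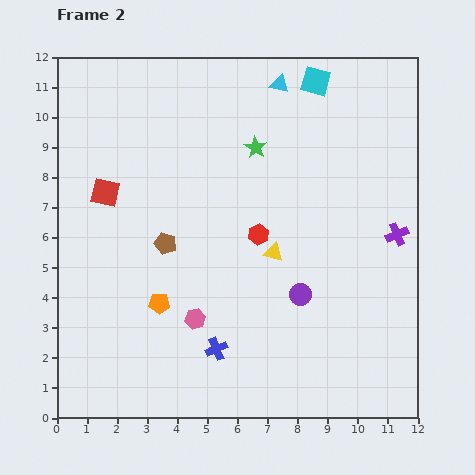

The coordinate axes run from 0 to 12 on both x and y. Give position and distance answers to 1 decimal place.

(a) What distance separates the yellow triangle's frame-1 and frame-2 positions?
4.1

The yellow triangle moved from (6.0, 9.4) to (7.2, 5.5), a distance of √(1.2² + 3.9²) ≈ 4.1.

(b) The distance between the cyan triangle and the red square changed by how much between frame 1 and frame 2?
-3.2

Distance in frame 1: 10.0. Distance in frame 2: 6.8.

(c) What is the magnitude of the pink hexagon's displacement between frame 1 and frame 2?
4.2

The pink hexagon moved from (8.6, 1.9) to (4.6, 3.3), a distance of √(4.0² + 1.4²) ≈ 4.2.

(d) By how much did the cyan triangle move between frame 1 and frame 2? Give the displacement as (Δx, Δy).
(-4.0, 1.5)

The cyan triangle was at (11.4, 9.6) in frame 1 and (7.4, 11.1) in frame 2.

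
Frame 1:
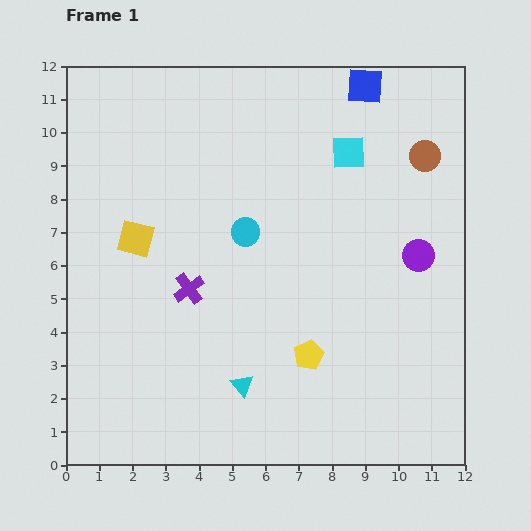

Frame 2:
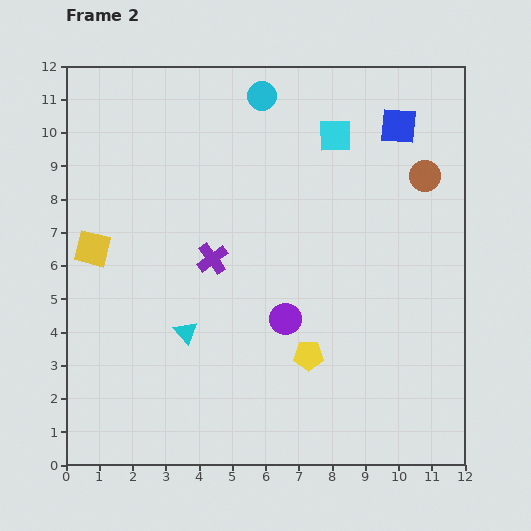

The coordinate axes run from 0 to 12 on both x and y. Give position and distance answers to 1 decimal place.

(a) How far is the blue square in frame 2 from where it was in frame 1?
1.6

The blue square moved from (9.0, 11.4) to (10.0, 10.2), a distance of √(1.0² + 1.2²) ≈ 1.6.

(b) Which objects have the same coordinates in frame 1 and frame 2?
the yellow pentagon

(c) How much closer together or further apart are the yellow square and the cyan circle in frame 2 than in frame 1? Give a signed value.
+3.6

Distance in frame 1: 3.3. Distance in frame 2: 6.9.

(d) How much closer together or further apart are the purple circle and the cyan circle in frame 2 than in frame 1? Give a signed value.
+1.5

Distance in frame 1: 5.2. Distance in frame 2: 6.7.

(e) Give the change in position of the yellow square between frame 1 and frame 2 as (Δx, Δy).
(-1.3, -0.3)

The yellow square was at (2.1, 6.8) in frame 1 and (0.8, 6.5) in frame 2.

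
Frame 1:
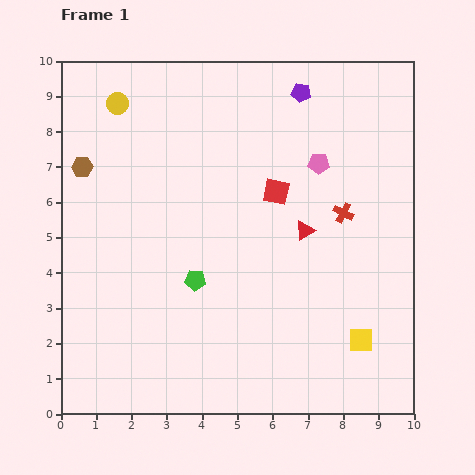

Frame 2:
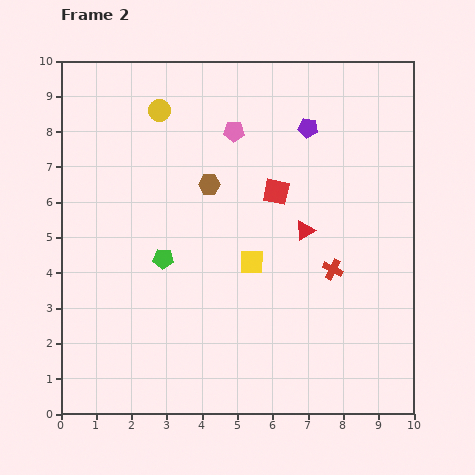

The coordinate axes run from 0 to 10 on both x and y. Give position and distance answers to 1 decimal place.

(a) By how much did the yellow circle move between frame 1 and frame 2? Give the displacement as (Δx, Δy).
(1.2, -0.2)

The yellow circle was at (1.6, 8.8) in frame 1 and (2.8, 8.6) in frame 2.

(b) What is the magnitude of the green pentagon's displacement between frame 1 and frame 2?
1.1

The green pentagon moved from (3.8, 3.8) to (2.9, 4.4), a distance of √(0.9² + 0.6²) ≈ 1.1.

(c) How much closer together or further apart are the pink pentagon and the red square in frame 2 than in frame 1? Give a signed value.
+0.7

Distance in frame 1: 1.4. Distance in frame 2: 2.1.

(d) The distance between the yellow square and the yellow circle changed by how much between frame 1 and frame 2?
-4.6

Distance in frame 1: 9.6. Distance in frame 2: 5.0.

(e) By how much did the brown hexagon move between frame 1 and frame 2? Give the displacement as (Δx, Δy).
(3.6, -0.5)

The brown hexagon was at (0.6, 7.0) in frame 1 and (4.2, 6.5) in frame 2.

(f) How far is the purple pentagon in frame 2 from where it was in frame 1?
1.0

The purple pentagon moved from (6.8, 9.1) to (7.0, 8.1), a distance of √(0.2² + 1.0²) ≈ 1.0.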